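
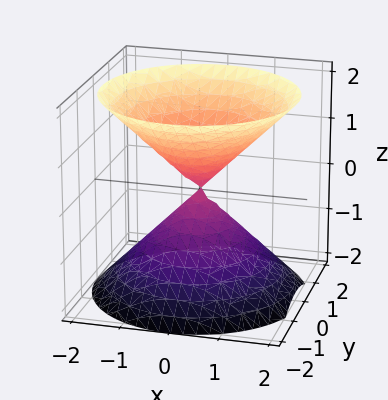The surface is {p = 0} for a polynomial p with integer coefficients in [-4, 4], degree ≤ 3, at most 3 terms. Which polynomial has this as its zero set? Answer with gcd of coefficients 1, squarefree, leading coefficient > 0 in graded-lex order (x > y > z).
x^2 + y^2 - z^2

1. The picture has 2 separate pieces.
2. Degree: two nappes meeting at a single point; a quadric, so deg p = 2.
3. Symmetries: the surface is invariant under rotation about z: p = q(x² + y², z); the z ↦ −z reflection is a symmetry, so z appears only in even powers.
4. Checking where it meets the axes: it meets the z-axis at z = 0 (among the integer gridlines); one x-axis crossing is at x = 0.
5. Putting this together gives p.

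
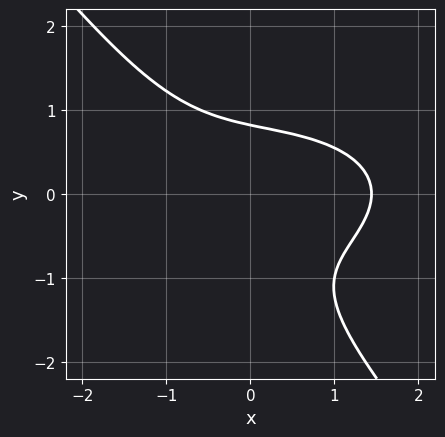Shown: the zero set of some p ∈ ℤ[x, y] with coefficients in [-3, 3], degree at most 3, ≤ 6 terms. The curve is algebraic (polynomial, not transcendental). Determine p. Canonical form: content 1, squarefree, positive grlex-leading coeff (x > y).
x^3 + 3*x*y^2 + 3*y^3 + 2*y^2 - 3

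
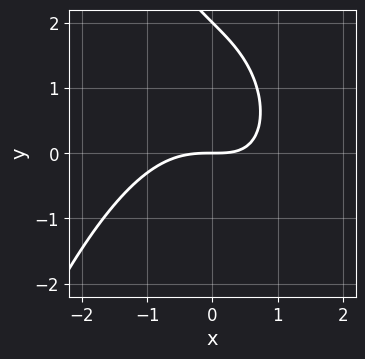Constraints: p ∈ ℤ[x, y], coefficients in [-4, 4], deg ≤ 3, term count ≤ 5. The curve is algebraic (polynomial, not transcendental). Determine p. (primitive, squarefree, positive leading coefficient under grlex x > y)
x^3 + x*y + y^2 - 2*y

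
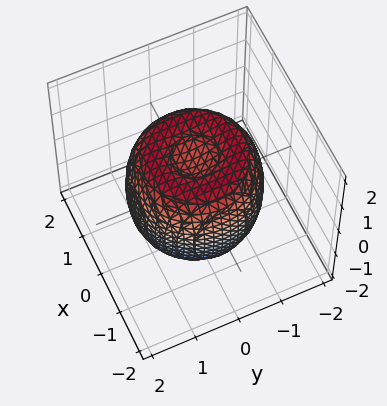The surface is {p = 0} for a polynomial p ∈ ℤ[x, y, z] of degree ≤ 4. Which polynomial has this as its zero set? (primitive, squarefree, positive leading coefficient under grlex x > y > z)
2*x^4 + 4*x^2*y^2 + 2*y^4 - 3*x^2 - 3*y^2 + 2*z^2 - 2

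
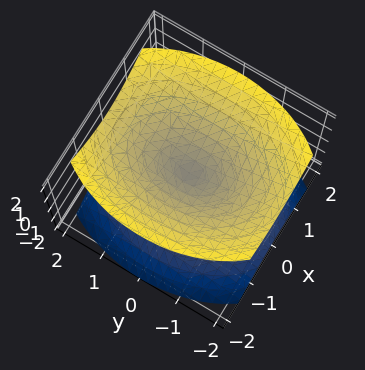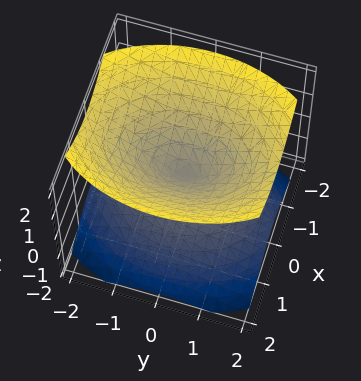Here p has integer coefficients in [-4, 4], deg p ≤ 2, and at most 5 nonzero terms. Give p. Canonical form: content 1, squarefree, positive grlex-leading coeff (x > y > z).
2*x^2 + y^2 - 2*z^2

(a) I count 2 distinct pieces. They look like related sheets of one shape, so recover p as a whole.
(b) deg p = 2. Two nappes meeting at a single point; a quadric.
(c) Symmetries: it's symmetric under z → −z, forcing even powers of z; it's symmetric under y → −y, forcing even powers of y; mirror symmetry x ↦ −x ⇒ only even powers of x.
(d) From the visible intercepts: one y-axis crossing is at y = 0; it crosses the z-axis at the gridline z = 0.
(e) Together with the visible shape, these determine p as stated.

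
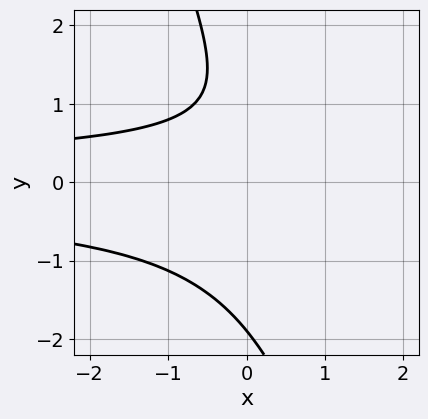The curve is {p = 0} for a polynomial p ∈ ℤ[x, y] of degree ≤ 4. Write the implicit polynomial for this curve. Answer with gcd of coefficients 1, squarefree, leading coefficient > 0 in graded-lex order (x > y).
3*x*y^2 + y^3 - 2*y + 3

1. deg p = 3. The shape is more complex than any degree-2 curve.
2. From the axis intercepts and sections: it misses every integer gridline on the x-axis.
3. These observations pin down the coefficients.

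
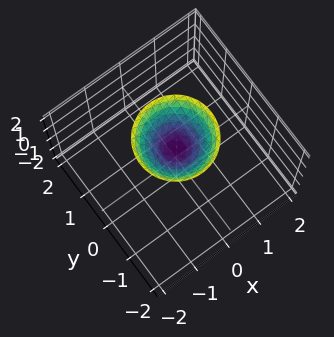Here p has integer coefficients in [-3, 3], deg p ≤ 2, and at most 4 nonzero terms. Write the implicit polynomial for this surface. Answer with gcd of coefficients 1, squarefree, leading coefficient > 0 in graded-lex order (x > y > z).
x^2 + y^2 - z + 1

First, the degree is 2 — no degree-1 surface has this shape.
Next, symmetries: every cross-section ⟂ z is a circle, so x, y appear only via x² + y².
Next, against the integer gridlines: no x-intercept at any integer in the box; a circular section at z = 2 has radius exactly 1; no y-intercept at any integer in the box.
Finally, putting this together gives p.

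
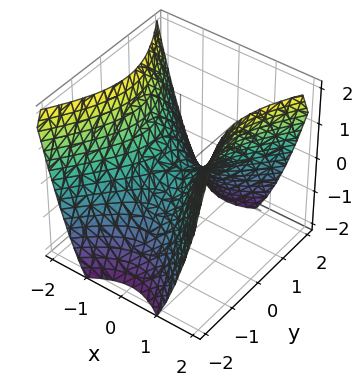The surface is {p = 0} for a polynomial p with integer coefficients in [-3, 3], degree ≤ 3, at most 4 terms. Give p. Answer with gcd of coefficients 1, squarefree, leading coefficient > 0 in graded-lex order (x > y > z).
1. deg p = 2.
2. Symmetries: it's symmetric under x → −x, forcing even powers of x; mirror symmetry y ↦ −y ⇒ only even powers of y.
3. From the visible intercepts: it crosses the z-axis at the gridline z = 0; it crosses the y-axis at the gridline y = 0; it crosses the x-axis at the gridline x = 0.
4. Together with the visible shape, these determine p as stated.

3*x^2 - 2*y^2 - 3*z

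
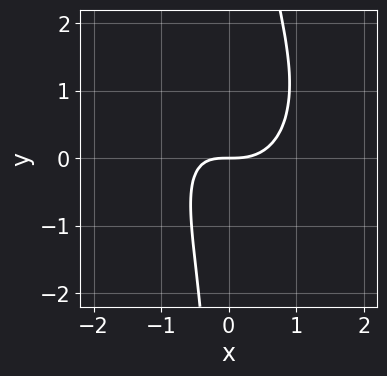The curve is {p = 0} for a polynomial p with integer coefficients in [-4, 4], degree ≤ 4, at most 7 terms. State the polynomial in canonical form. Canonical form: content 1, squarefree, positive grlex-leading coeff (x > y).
(a) The degree is 3 — a generic line meets the curve in up to 3 points.
(b) Reading off the gridlines: one y-axis crossing is at y = 0; it crosses the x-axis at the gridline x = 0.
(c) Assembling these constraints gives the stated polynomial.

3*x^3 + x^2*y + 2*x*y^2 - 2*x*y - 3*y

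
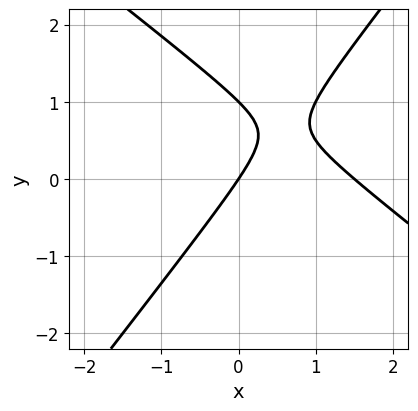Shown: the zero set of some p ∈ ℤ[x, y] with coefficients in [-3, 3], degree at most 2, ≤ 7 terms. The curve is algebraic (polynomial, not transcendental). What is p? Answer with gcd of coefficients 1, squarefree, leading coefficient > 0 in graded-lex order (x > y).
2*x^2 + x*y - 2*y^2 - 3*x + 2*y

Degree: no degree-1 curve has this shape, so deg p = 2.
Observable constraints: one x-axis crossing is at x = 0; among the integer gridlines, it crosses the y-axis at y ∈ {0, 1}.
Fitting integer coefficients to these (and the overall shape) gives p.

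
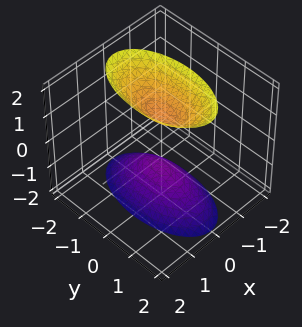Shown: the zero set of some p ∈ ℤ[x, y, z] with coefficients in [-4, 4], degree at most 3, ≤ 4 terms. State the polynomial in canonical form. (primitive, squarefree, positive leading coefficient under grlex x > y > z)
3*x^2 + y^2 - z^2 + 1

First, I count 2 distinct pieces. They look like related sheets of one shape, so recover p as a whole.
Next, degree: two sheets facing apart; a quadric, so deg p = 2.
Then, symmetries: mirror symmetry z ↦ −z ⇒ only even powers of z; it's symmetric under y → −y, forcing even powers of y; it's symmetric under x → −x, forcing even powers of x.
Then, reading off the gridlines: among the integer gridlines, it crosses the z-axis at z ∈ {-1, 1}; no y-intercept at any integer in the box.
Finally, fitting integer coefficients to these (and the overall shape) gives p.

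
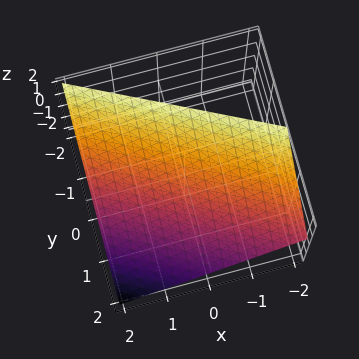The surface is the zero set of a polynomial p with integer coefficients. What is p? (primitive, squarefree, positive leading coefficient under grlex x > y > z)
x + 2*y + 2*z - 2

(a) The degree is 1 — every cross-section is a straight line — this is a plane.
(b) Observable constraints: it meets the y-axis at y = 1 (among the integer gridlines); it meets the x-axis at x = 2 (among the integer gridlines); it meets the z-axis at z = 1 (among the integer gridlines).
(c) Putting this together gives p.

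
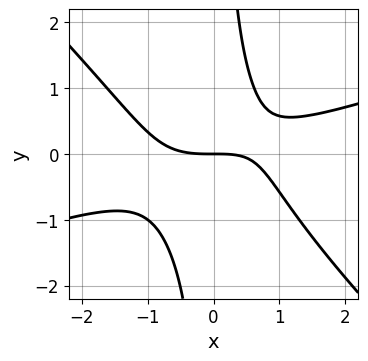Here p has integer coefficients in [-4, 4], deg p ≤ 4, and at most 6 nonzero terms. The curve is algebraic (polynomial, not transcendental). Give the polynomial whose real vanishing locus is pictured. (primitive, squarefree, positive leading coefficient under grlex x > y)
First, deg p = 3. The shape is more complex than any degree-2 curve.
Then, reading off the gridlines: it meets the y-axis at y = 0 (among the integer gridlines); it meets the x-axis at x = 0 (among the integer gridlines).
Finally, these observations pin down the coefficients.

x^3 - 2*x^2*y - 3*x*y^2 - x*y + 3*y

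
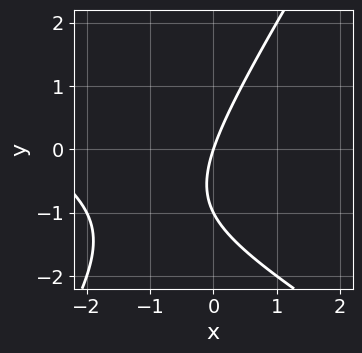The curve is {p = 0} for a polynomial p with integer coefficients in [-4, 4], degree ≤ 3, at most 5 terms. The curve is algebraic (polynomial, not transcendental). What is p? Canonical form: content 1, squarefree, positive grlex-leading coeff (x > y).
x^2 + x*y - y^2 + 3*x - y

Degree: the shape is more complex than any degree-1 curve, so deg p = 2.
Observable constraints: among the integer gridlines, it crosses the y-axis at y ∈ {-1, 0}; it crosses the x-axis at the gridline x = 0.
Matching integer coefficients to the picture gives p.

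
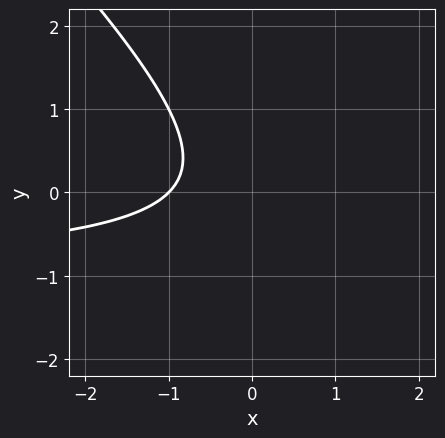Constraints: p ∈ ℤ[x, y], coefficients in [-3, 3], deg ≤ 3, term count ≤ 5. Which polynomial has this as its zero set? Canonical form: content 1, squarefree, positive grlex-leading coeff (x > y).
x*y + y^2 + x + 1

First, degree: a generic line meets the curve in up to 2 points, so deg p = 2.
Next, checking where it meets the axes: it meets the x-axis at x = -1 (among the integer gridlines); the curve avoids every integer y-axis point in the box.
Finally, putting this together gives p.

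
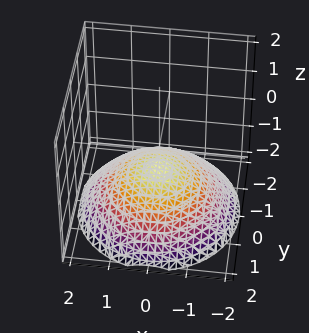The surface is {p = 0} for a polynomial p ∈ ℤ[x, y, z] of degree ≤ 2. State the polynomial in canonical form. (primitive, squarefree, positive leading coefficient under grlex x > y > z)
x^2 + y^2 + 3*z + 2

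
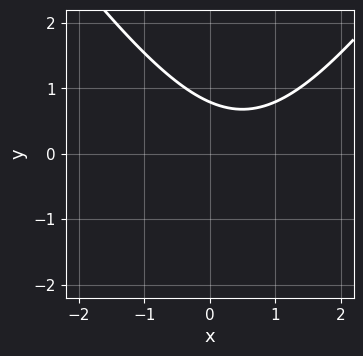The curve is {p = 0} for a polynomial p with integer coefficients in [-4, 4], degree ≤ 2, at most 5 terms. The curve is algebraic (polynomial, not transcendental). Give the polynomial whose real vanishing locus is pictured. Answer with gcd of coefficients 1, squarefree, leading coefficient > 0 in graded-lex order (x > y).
2*x^2 - y^2 - 2*x - 3*y + 3

First, degree: the shape is more complex than any degree-1 curve, so deg p = 2.
Then, from the visible intercepts: no x-intercept at any integer in the box.
Finally, fitting integer coefficients to these (and the overall shape) gives p.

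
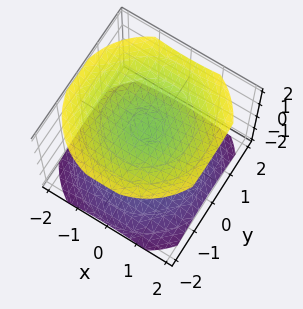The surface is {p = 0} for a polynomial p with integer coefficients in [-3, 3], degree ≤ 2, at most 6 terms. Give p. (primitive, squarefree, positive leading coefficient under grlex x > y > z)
x^2 + y^2 - 2*z^2 + 3

1. I count 2 distinct pieces. Treating them together as one polynomial.
2. Degree: no degree-1 surface has this shape, so deg p = 2.
3. By symmetry, every cross-section ⟂ z is a circle, so x, y appear only via x² + y².
4. Observable constraints: the surface avoids every integer y-axis point in the box; no x-intercept at any integer in the box.
5. These observations pin down the coefficients.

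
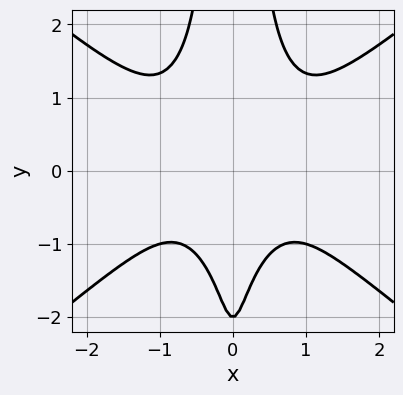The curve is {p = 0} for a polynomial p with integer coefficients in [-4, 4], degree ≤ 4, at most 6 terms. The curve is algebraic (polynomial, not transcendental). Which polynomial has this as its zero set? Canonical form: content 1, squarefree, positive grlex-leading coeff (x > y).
2*x^4 - 3*x^2*y^2 + y + 2

1. Degree: the shape is more complex than any degree-3 curve, so deg p = 4.
2. Symmetries: the x ↦ −x reflection is a symmetry, so x appears only in even powers.
3. From the visible intercepts: one y-axis crossing is at y = -2; no x-intercept at any integer in the box.
4. Putting this together gives p.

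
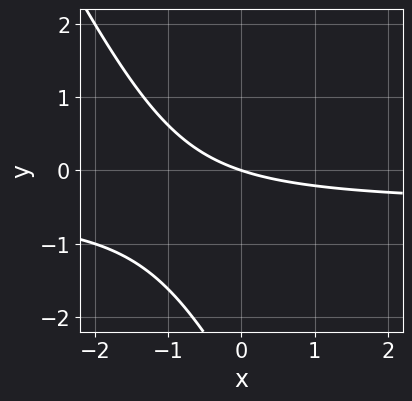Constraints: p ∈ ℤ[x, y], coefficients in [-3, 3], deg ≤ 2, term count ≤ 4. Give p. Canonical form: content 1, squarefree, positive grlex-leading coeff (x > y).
1. The degree is 2 — a generic line meets the curve in up to 2 points.
2. Observable constraints: it crosses the y-axis at the gridline y = 0; it meets the x-axis at x = 0 (among the integer gridlines).
3. Fitting integer coefficients to these (and the overall shape) gives p.

2*x*y + y^2 + x + 3*y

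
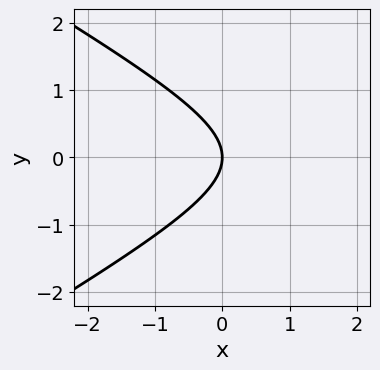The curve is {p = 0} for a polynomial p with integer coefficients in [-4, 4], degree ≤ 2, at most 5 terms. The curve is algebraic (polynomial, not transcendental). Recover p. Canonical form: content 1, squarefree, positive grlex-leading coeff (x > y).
1. deg p = 2. The shape is more complex than any degree-1 curve.
2. Symmetries: mirror symmetry y ↦ −y ⇒ only even powers of y.
3. Observable constraints: one y-axis crossing is at y = 0; it meets the x-axis at x = 0 (among the integer gridlines).
4. These observations pin down the coefficients.

x^2 - 3*y^2 - 3*x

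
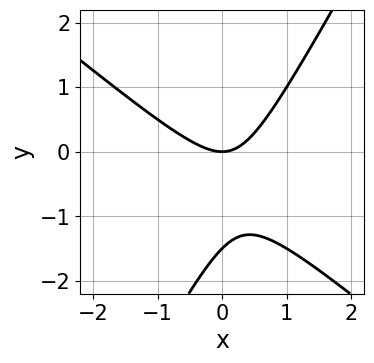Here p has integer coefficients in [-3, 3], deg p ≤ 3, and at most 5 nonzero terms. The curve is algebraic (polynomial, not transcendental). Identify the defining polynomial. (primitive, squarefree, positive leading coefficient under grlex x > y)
1. Degree: the shape is more complex than any degree-1 curve, so deg p = 2.
2. Against the integer gridlines: it meets the x-axis at x = 0 (among the integer gridlines); it crosses the y-axis at the gridline y = 0.
3. Together with the visible shape, these determine p as stated.

3*x^2 + 2*x*y - 2*y^2 - 3*y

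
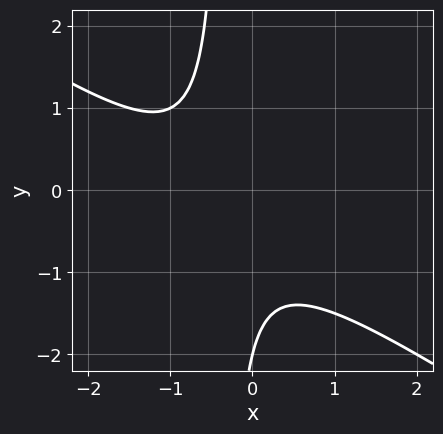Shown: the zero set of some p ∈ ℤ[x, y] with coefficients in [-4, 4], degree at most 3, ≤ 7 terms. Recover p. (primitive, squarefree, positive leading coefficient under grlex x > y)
2*x^2 + 3*x*y + 2*x + y + 2

1. The degree is 2 — no degree-1 curve has this shape.
2. From the visible intercepts: the curve avoids every integer x-axis point in the box; one y-axis crossing is at y = -2.
3. Matching integer coefficients to the picture gives p.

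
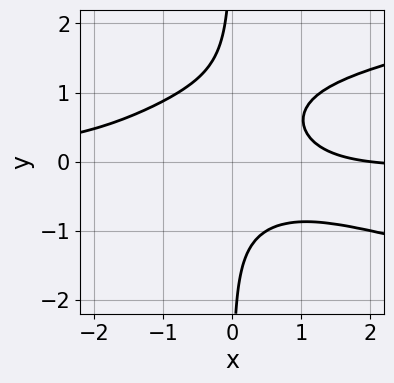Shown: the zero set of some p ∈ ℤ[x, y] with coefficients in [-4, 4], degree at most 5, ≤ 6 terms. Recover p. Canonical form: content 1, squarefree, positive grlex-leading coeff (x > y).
3*x*y^3 - 2*x^2*y - x*y^2 - x + 2

1. deg p = 4.
2. Checking where it meets the axes: one x-axis crossing is at x = 2; it misses every integer gridline on the y-axis.
3. Assembling these constraints gives the stated polynomial.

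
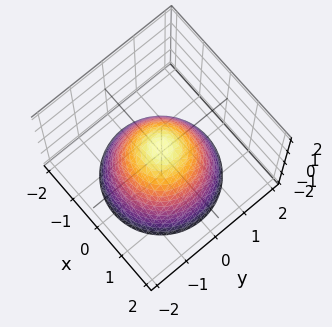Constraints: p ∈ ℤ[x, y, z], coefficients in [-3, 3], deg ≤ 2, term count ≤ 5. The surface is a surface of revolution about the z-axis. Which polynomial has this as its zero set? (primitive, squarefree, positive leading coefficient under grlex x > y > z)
2*x^2 + 2*y^2 + 2*z - 1

1. deg p = 2.
2. By symmetry, the surface is invariant under rotation about z: p = q(x² + y², z).
3. From the axis intercepts and sections: a circular section at z = -1 has radius between 1 and 2.
4. Putting this together gives p.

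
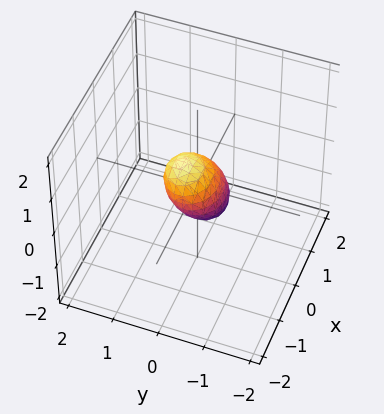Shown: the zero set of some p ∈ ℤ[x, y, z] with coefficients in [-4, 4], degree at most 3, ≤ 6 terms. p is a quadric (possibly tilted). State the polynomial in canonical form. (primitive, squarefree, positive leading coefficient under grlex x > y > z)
2*x^2 + x*z + 3*y^2 - 2*y*z + 2*z^2 - 1

deg p = 2. No degree-1 surface has this shape.
Solving for integer coefficients yields p as stated.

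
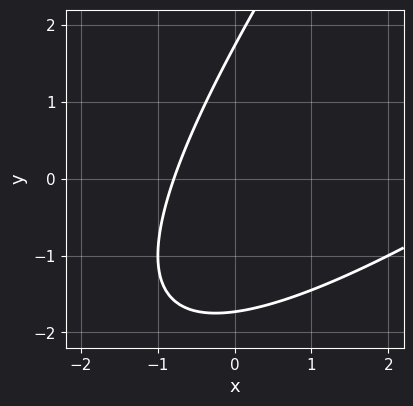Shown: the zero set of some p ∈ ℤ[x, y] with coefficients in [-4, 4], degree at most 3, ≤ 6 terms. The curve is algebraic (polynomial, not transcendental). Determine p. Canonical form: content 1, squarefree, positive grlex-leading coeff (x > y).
The degree is 2 — no degree-1 curve has this shape.
The integer polynomial consistent with all of this is the stated p.

x^2 - 2*x*y + y^2 - 3*x - 3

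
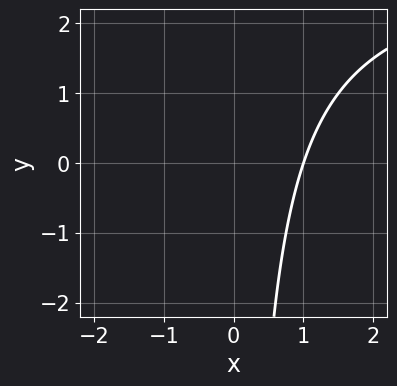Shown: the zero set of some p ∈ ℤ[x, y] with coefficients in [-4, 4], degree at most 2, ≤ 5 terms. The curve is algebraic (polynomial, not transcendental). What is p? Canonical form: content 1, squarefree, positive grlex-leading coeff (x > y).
x*y - 3*x + 3

First, the degree is 2 — a generic line meets the curve in up to 2 points.
Then, checking where it meets the axes: one x-axis crossing is at x = 1; no y-intercept at any integer in the box.
Finally, the integer polynomial consistent with all of this is the stated p.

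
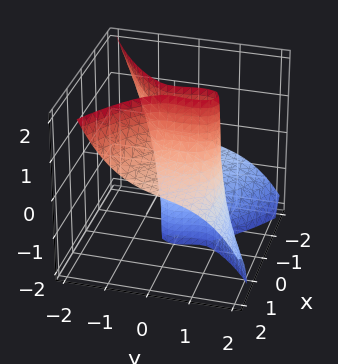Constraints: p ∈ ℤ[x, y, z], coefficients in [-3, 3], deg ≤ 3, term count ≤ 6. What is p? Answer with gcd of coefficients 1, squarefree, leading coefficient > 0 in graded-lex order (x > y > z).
x^2*y + 3*x^2*z + 2*y^3 - 2*y^2 - 3*x

(a) Degree: a generic line meets the surface in up to 3 points, so deg p = 3.
(b) Against the integer gridlines: every point of the z-axis in the box is on the surface; among the integer gridlines, it crosses the y-axis at y ∈ {0, 1}.
(c) Assembling these constraints gives the stated polynomial.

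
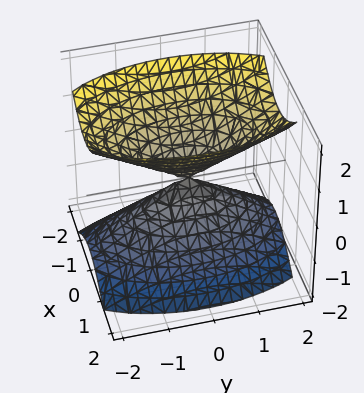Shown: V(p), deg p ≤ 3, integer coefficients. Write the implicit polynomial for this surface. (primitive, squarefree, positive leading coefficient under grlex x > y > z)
3*x^2 + y^2 - 2*z^2

I count 2 distinct pieces. They look like related sheets of one shape, so recover p as a whole.
The degree is 2 — a double cone through the origin; a quadric.
Symmetries: mirror symmetry x ↦ −x ⇒ only even powers of x; it's symmetric under y → −y, forcing even powers of y; mirror symmetry z ↦ −z ⇒ only even powers of z.
Reading off the gridlines: it meets the z-axis at z = 0 (among the integer gridlines); it meets the y-axis at y = 0 (among the integer gridlines); one x-axis crossing is at x = 0.
The integer polynomial consistent with all of this is the stated p.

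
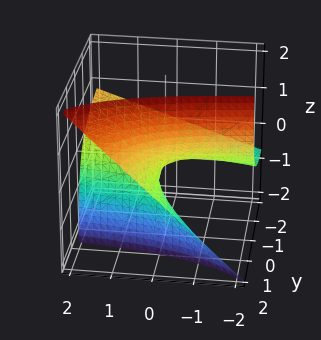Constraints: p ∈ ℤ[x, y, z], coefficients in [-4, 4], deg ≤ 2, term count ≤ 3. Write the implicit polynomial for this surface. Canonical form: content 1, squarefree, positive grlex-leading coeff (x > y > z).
x*y - 2*y*z + 2*z

First, the degree is 2 — the shape is more complex than any degree-1 surface.
Next, from the visible intercepts: it crosses the z-axis at the gridline z = 0; every point of the x-axis in the box is on the surface; every point of the y-axis in the box is on the surface.
Finally, fitting integer coefficients to these (and the overall shape) gives p.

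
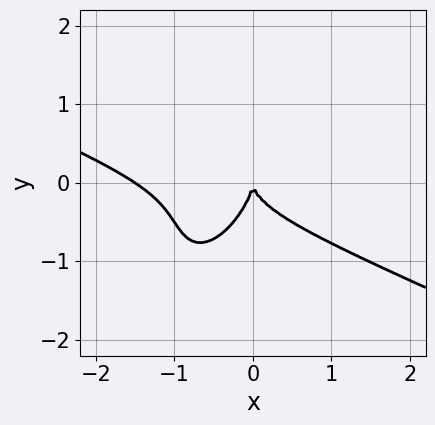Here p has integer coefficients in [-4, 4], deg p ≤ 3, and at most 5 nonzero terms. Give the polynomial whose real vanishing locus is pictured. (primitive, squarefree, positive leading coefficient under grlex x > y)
2*x^3 + 3*x^2*y - 3*x*y^2 + 2*y^3 + 3*x^2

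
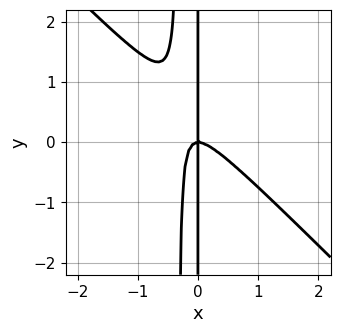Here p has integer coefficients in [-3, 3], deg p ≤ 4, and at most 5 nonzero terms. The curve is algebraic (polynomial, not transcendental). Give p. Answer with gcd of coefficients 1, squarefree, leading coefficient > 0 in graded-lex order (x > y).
deg p = 3. The shape is more complex than any degree-2 curve.
Against the integer gridlines: it meets the x-axis at x = 0 (among the integer gridlines); every point of the y-axis in the box is on the curve.
Matching integer coefficients to the picture gives p.

3*x^3 + 3*x^2*y + x*y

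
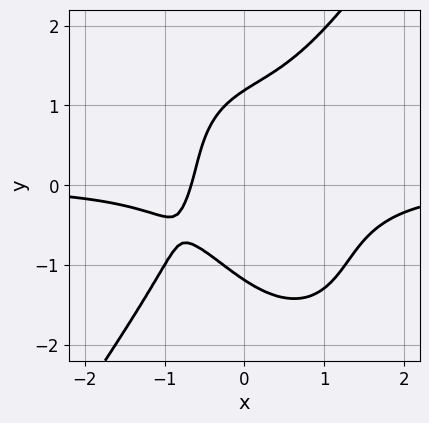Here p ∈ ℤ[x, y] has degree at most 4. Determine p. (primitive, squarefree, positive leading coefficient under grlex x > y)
1. deg p = 4.
2. The integer polynomial consistent with all of this is the stated p.

3*x^3*y - y^4 + x*y^2 + 3*x + 2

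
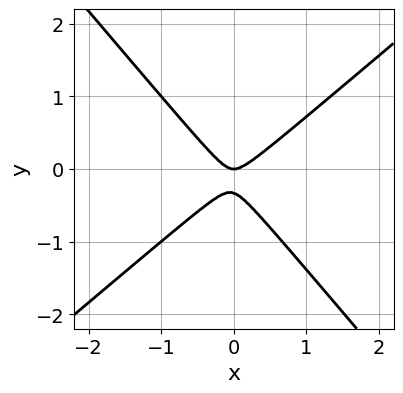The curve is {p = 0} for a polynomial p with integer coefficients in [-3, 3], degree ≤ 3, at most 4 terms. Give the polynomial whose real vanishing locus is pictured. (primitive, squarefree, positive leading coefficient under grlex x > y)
3*x^2 - x*y - 3*y^2 - y

1. Degree: no degree-1 curve has this shape, so deg p = 2.
2. Checking where it meets the axes: it crosses the y-axis at the gridline y = 0; it meets the x-axis at x = 0 (among the integer gridlines).
3. Fitting integer coefficients to these (and the overall shape) gives p.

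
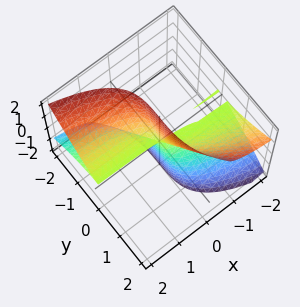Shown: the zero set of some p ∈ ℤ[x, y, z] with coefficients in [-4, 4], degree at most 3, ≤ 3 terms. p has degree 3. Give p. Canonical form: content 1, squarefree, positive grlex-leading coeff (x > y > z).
(a) The picture has 2 separate pieces.
(b) Degree: no degree-2 surface has this shape, so deg p = 3.
(c) Reading off the gridlines: one y-axis crossing is at y = 0; every point of the x-axis in the box is on the surface.
(d) Assembling these constraints gives the stated polynomial.

x*y*z + 2*x*z^2 + y^3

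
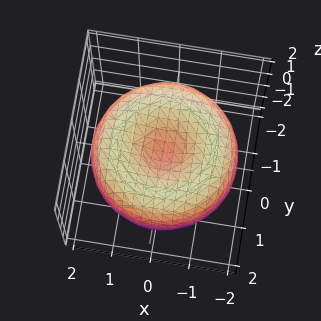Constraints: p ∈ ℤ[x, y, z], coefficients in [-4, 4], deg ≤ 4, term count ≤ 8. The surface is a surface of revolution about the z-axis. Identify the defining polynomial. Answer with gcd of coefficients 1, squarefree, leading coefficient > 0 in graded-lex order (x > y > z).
x^4 + 2*x^2*y^2 + y^4 - 3*x^2 - 3*y^2 + 3*z^2 - 1

The degree is 4 — the shape is more complex than any degree-3 surface.
By symmetry, the z-axis is an axis of rotation, so x and y enter only as x² + y².
From the visible intercepts: a circular section at z = 1 has radius exactly 1.
These observations pin down the coefficients.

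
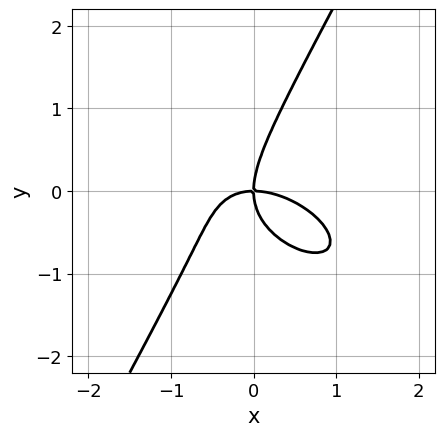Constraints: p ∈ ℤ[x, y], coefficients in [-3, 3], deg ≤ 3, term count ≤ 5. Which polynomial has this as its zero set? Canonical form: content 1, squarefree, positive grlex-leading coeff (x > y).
Degree: a generic line meets the curve in up to 3 points, so deg p = 3.
Reading off the gridlines: it meets the x-axis at x = 0 (among the integer gridlines); it meets the y-axis at y = 0 (among the integer gridlines).
Fitting integer coefficients to these (and the overall shape) gives p.

2*x^3 + 2*x^2*y + 2*x*y^2 - 2*y^3 + 3*x*y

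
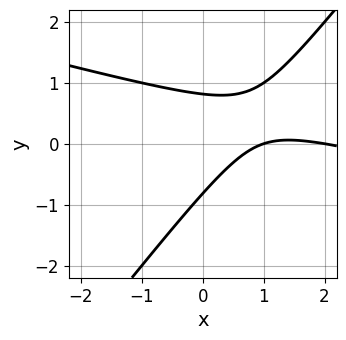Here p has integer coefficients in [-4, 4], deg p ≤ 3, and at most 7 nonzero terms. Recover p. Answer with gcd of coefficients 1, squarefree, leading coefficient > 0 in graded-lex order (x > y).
x^2 + 3*x*y - 3*y^2 - 3*x + 2

(a) deg p = 2. No degree-1 curve has this shape.
(b) Reading off the gridlines: the x-axis gridline crossings are at x ∈ {1, 2}.
(c) Assembling these constraints gives the stated polynomial.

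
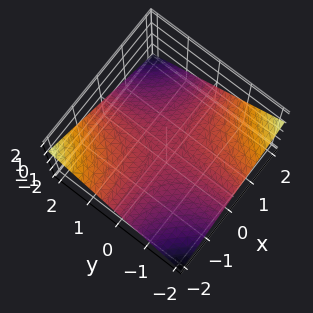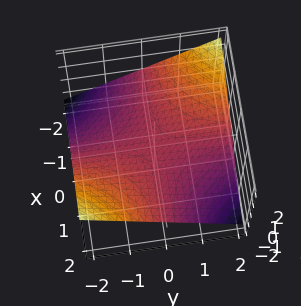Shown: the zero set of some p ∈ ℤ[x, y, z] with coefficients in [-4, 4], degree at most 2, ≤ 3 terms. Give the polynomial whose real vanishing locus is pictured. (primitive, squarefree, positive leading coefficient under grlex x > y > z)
1. The degree is 2 — a saddle surface; a quadric.
2. Observable constraints: it crosses the z-axis at the gridline z = 0; the visible x-axis segment lies entirely on the surface; every point of the y-axis in the box is on the surface.
3. These observations pin down the coefficients.

x*y + 3*z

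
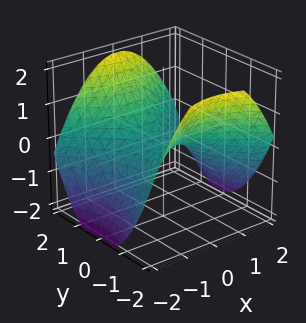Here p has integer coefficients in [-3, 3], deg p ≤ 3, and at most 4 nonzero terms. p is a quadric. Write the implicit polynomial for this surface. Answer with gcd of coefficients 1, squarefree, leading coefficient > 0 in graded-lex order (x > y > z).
x^2 - y^2 + 2*z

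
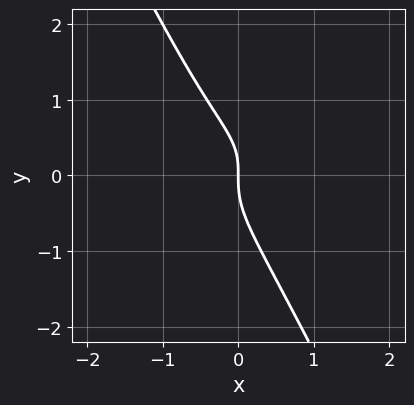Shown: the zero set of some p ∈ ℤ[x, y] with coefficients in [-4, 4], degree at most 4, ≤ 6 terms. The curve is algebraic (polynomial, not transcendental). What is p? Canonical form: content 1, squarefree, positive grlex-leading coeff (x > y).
2*x^2*y - 3*x*y^2 - 2*y^3 + x*y - 2*x

1. The degree is 3 — a generic line meets the curve in up to 3 points.
2. From the axis intercepts and sections: one y-axis crossing is at y = 0; it meets the x-axis at x = 0 (among the integer gridlines).
3. These observations pin down the coefficients.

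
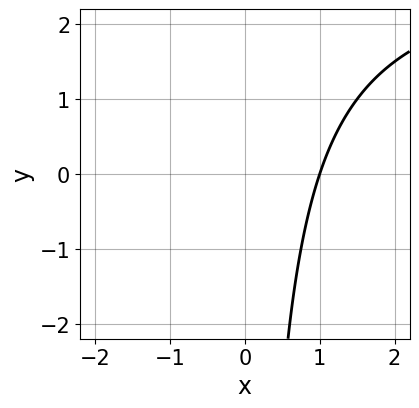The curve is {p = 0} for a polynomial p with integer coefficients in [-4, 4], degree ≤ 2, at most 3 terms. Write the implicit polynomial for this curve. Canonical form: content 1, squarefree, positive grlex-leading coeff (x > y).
x*y - 3*x + 3

deg p = 2.
Observable constraints: the curve avoids every integer y-axis point in the box; it crosses the x-axis at the gridline x = 1.
Fitting integer coefficients to these (and the overall shape) gives p.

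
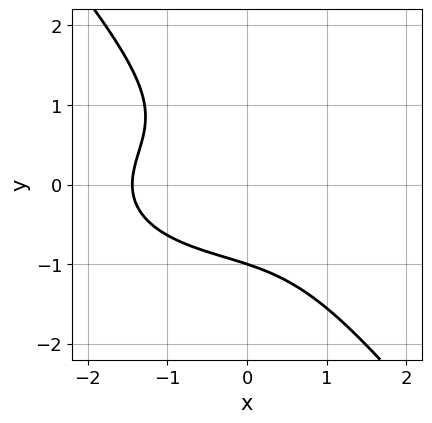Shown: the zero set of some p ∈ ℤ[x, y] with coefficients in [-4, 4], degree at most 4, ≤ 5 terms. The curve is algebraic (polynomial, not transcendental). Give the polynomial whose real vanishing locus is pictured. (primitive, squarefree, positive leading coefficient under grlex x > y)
(a) The degree is 3 — no degree-2 curve has this shape.
(b) From the axis intercepts and sections: it crosses the y-axis at the gridline y = -1.
(c) Matching integer coefficients to the picture gives p.

x^3 + 3*x*y^2 + 3*y^3 + 3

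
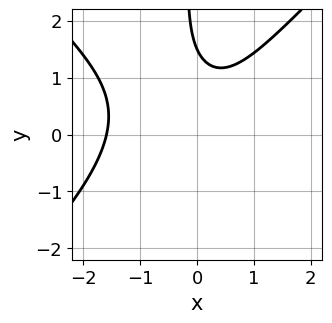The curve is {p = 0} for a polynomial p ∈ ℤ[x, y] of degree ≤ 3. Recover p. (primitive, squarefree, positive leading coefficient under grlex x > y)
2*x^3 - 2*x*y^2 + 2*x^2 - 2*y + 3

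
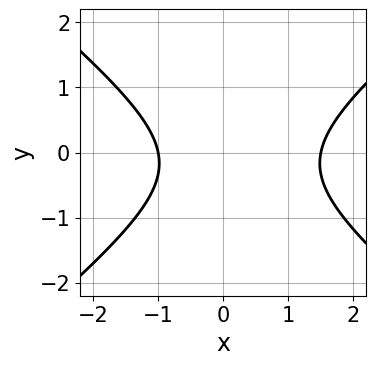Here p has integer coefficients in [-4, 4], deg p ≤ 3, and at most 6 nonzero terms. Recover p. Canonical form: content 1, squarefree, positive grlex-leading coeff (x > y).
First, degree: no degree-1 curve has this shape, so deg p = 2.
Next, against the integer gridlines: one x-axis crossing is at x = -1; the curve avoids every integer y-axis point in the box.
Finally, together with the visible shape, these determine p as stated.

2*x^2 - 3*y^2 - x - y - 3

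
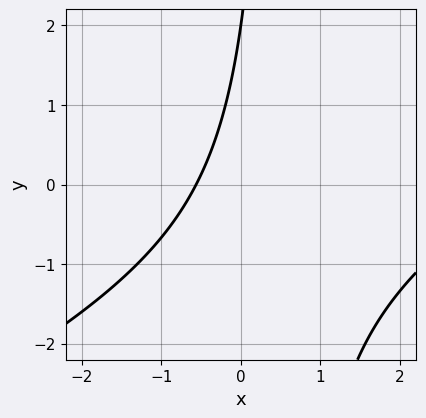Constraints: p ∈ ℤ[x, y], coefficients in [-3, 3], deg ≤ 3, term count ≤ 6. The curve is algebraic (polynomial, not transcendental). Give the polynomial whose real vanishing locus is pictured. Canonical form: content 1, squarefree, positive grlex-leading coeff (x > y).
deg p = 2. The shape is more complex than any degree-1 curve.
From the axis intercepts and sections: one y-axis crossing is at y = 2.
Together with the visible shape, these determine p as stated.

x^2 - 2*x*y - 3*x + y - 2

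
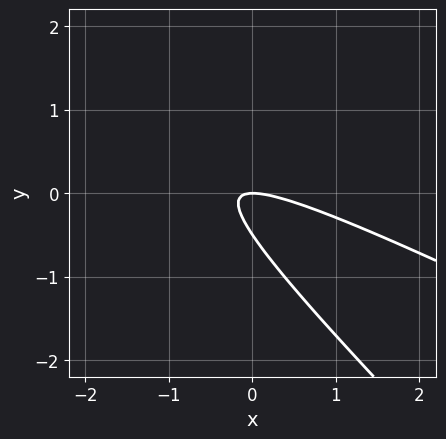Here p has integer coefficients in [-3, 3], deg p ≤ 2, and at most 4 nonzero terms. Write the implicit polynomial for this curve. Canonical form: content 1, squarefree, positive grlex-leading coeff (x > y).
(a) Degree: the shape is more complex than any degree-1 curve, so deg p = 2.
(b) Observable constraints: one x-axis crossing is at x = 0; it crosses the y-axis at the gridline y = 0.
(c) The integer polynomial consistent with all of this is the stated p.

x^2 + 3*x*y + 2*y^2 + y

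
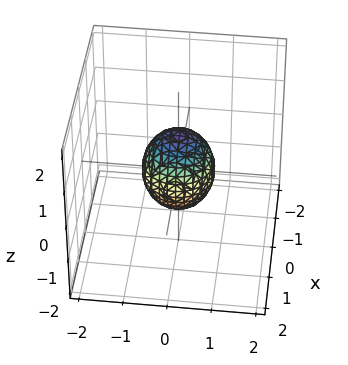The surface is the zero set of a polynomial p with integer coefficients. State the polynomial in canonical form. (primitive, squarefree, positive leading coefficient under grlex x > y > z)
(a) Degree: a generic line meets the surface in up to 2 points, so deg p = 2.
(b) Symmetry: the surface is invariant under rotation about z: p = q(x² + y², z).
(c) Reading off the gridlines: the z-axis gridline crossings are at z ∈ {-1, 1}; a circular section at z = 0 has radius between 0 and 1.
(d) Matching integer coefficients to the picture gives p.

3*x^2 + 3*y^2 + 2*z^2 - 2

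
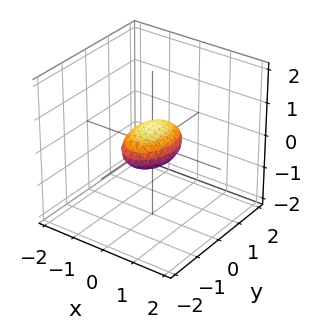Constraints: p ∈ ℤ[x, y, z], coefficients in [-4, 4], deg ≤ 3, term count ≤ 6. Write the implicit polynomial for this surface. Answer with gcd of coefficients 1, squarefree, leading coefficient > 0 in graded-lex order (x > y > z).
2*x^2 + y^2 + 3*z^2 - 1

First, degree: a closed, bounded, convex surface; a quadric, so deg p = 2.
Then, symmetries: it's symmetric under x → −x, forcing even powers of x; mirror symmetry y ↦ −y ⇒ only even powers of y; it's symmetric under z → −z, forcing even powers of z.
Then, against the integer gridlines: among the integer gridlines, it crosses the y-axis at y ∈ {-1, 1}.
Finally, matching integer coefficients to the picture gives p.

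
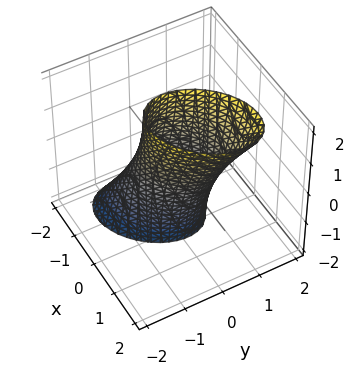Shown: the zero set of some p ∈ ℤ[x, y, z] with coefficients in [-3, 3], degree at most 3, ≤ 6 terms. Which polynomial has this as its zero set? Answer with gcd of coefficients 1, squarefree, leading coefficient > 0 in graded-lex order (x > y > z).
3*x^2 - 2*x*y - 2*x*z + 3*y^2 - 2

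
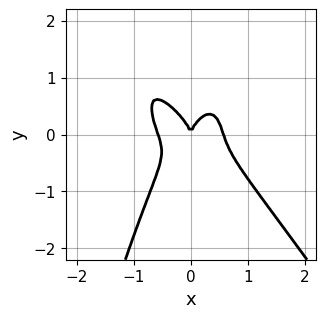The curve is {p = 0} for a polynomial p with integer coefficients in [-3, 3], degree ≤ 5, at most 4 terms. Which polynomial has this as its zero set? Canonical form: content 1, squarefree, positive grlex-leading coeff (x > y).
3*x^4 + 2*x^3*y + y^3 - x^2

1. The degree is 4 — the shape is more complex than any degree-3 curve.
2. Against the integer gridlines: it crosses the y-axis at the gridline y = 0; it meets the x-axis at x = 0 (among the integer gridlines).
3. Solving for integer coefficients yields p as stated.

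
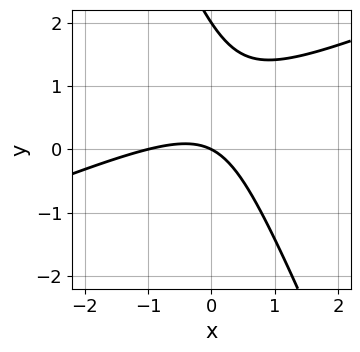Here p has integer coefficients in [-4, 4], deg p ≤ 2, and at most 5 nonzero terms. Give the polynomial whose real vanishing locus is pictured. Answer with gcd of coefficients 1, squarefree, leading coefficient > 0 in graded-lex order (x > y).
x^2 - 2*x*y - y^2 + x + 2*y

1. Degree: a generic line meets the curve in up to 2 points, so deg p = 2.
2. From the axis intercepts and sections: the x-axis gridline crossings are at x ∈ {-1, 0}; among the integer gridlines, it crosses the y-axis at y ∈ {0, 2}.
3. Matching integer coefficients to the picture gives p.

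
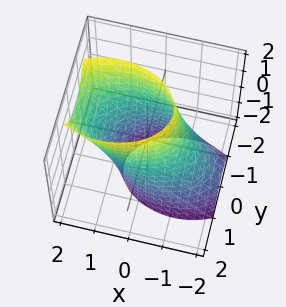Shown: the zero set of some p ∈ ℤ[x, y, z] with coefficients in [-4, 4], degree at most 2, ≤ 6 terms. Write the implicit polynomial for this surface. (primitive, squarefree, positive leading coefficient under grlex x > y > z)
x^2 - x*z + 2*y^2 - 2

1. deg p = 2. No degree-1 surface has this shape.
2. From the visible intercepts: it misses every integer gridline on the z-axis; among the integer gridlines, it crosses the y-axis at y ∈ {-1, 1}.
3. Matching integer coefficients to the picture gives p.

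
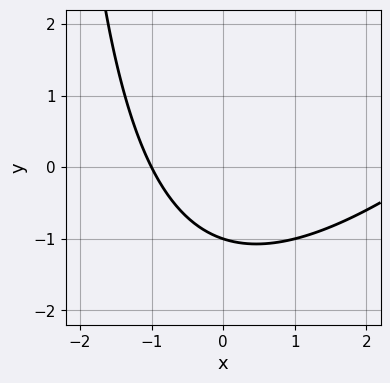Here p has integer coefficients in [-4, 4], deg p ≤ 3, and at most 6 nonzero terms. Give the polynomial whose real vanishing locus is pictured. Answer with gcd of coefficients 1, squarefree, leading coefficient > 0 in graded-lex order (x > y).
deg p = 2. The shape is more complex than any degree-1 curve.
Observable constraints: it meets the x-axis at x = -1 (among the integer gridlines); one y-axis crossing is at y = -1.
Fitting integer coefficients to these (and the overall shape) gives p.

x^2 - x*y - 2*x - 3*y - 3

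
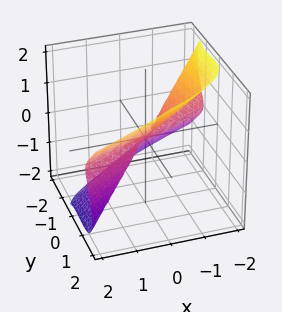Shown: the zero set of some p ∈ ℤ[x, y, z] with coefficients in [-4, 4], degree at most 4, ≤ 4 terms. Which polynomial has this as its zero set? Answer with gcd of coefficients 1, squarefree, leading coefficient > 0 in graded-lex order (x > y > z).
x*y^2 + 2*x*z^2 - 2*y^3 + 2*z^3

1. deg p = 3.
2. Reading off the gridlines: it crosses the y-axis at the gridline y = 0; it meets the z-axis at z = 0 (among the integer gridlines); the visible x-axis segment lies entirely on the surface.
3. Together with the visible shape, these determine p as stated.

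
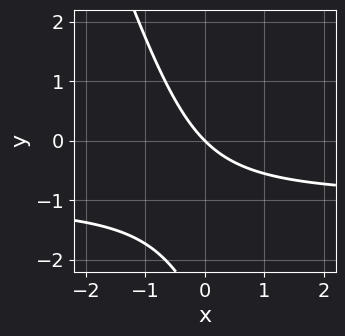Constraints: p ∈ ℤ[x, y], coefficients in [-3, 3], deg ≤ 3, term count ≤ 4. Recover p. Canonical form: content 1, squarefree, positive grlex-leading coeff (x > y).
3*x*y + y^2 + 3*x + 3*y

(a) deg p = 2. The shape is more complex than any degree-1 curve.
(b) From the visible intercepts: it crosses the y-axis at the gridline y = 0; one x-axis crossing is at x = 0.
(c) Solving for integer coefficients yields p as stated.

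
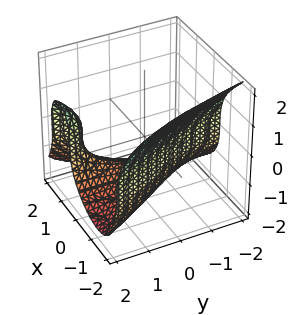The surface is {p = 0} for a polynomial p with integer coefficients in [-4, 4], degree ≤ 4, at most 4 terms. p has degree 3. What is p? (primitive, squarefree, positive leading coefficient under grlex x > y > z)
Degree: a generic line meets the surface in up to 3 points, so deg p = 3.
Against the integer gridlines: no y-intercept at any integer in the box.
Matching integer coefficients to the picture gives p.

x^3 + z^3 - 2*x*y + 2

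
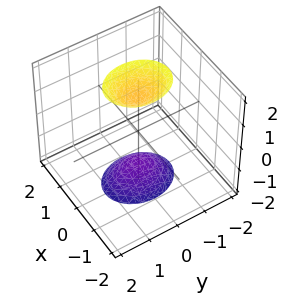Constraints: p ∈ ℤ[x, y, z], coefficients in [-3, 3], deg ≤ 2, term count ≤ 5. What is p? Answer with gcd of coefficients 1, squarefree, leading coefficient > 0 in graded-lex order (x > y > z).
3*x^2 + 2*y^2 - z^2 + 2

I count 2 distinct pieces. They look like related sheets of one shape, so recover p as a whole.
deg p = 2. Two separate bowl-shaped sheets opening away from each other; a quadric.
Symmetries: mirror symmetry y ↦ −y ⇒ only even powers of y; it's symmetric under z → −z, forcing even powers of z; mirror symmetry x ↦ −x ⇒ only even powers of x.
Checking where it meets the axes: it misses every integer gridline on the y-axis; the surface avoids every integer x-axis point in the box.
Together with the visible shape, these determine p as stated.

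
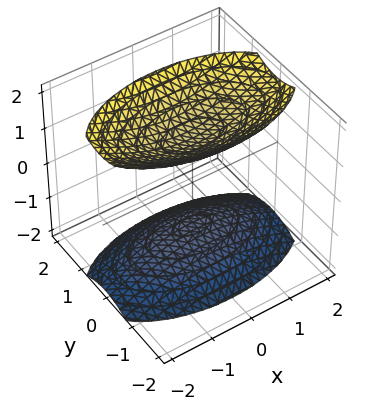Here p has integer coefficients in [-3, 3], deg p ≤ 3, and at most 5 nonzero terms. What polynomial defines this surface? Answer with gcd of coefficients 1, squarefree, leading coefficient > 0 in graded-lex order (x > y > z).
x^2 + 3*y^2 - 2*z^2 + 3

I count 2 distinct pieces. Treating them together as one polynomial.
The degree is 2 — two sheets facing apart; a quadric.
Symmetries: the x ↦ −x reflection is a symmetry, so x appears only in even powers; the y ↦ −y reflection is a symmetry, so y appears only in even powers; it's symmetric under z → −z, forcing even powers of z.
Against the integer gridlines: it misses every integer gridline on the y-axis; no x-intercept at any integer in the box.
Matching integer coefficients to the picture gives p.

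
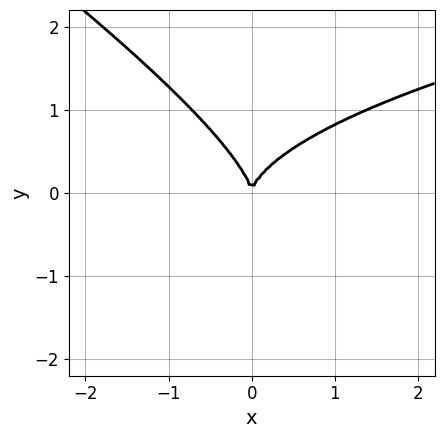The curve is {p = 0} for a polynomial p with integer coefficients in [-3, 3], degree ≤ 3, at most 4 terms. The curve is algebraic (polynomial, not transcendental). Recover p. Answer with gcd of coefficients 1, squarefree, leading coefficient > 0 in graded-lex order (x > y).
2*x*y^2 + 3*y^3 - 3*x^2

1. deg p = 3.
2. Checking where it meets the axes: it meets the x-axis at x = 0 (among the integer gridlines); it meets the y-axis at y = 0 (among the integer gridlines).
3. The integer polynomial consistent with all of this is the stated p.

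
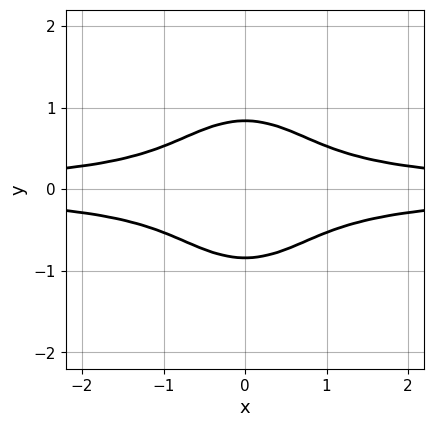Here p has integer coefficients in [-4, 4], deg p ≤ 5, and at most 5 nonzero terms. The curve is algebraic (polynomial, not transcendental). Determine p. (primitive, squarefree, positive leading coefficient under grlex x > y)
3*x^2*y^2 + 2*y^4 - 1

(a) The degree is 4 — a generic line meets the curve in up to 4 points.
(b) Symmetries: mirror symmetry x ↦ −x ⇒ only even powers of x; the y ↦ −y reflection is a symmetry, so y appears only in even powers.
(c) From the axis intercepts and sections: it misses every integer gridline on the x-axis.
(d) Together with the visible shape, these determine p as stated.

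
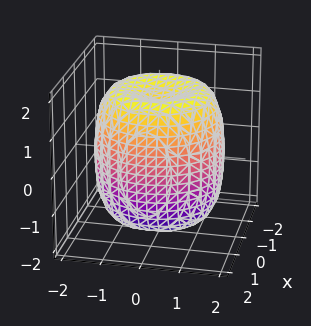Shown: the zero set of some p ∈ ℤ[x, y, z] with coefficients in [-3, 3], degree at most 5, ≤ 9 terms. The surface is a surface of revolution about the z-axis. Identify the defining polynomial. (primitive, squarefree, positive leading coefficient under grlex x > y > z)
x^4 + 2*x^2*y^2 + y^4 - 2*x^2 - 2*y^2 + z^2 - 2

1. The degree is 4 — the shape is more complex than any degree-3 surface.
2. Symmetries: rotational symmetry about the z-axis ⇒ p depends on x, y only through x² + y².
3. Against the integer gridlines: a circular section at z = 0 has radius between 1 and 2.
4. Fitting integer coefficients to these (and the overall shape) gives p.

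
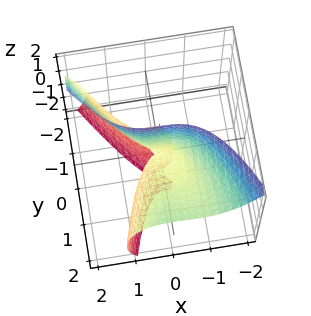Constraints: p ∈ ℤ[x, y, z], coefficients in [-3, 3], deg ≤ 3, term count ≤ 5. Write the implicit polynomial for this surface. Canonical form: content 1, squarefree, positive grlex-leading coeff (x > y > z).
2*x^3 + x^2*y + y*z^2 - y^2 + 2*y*z

1. The degree is 3 — no degree-2 surface has this shape.
2. From the axis intercepts and sections: one x-axis crossing is at x = 0; it crosses the y-axis at the gridline y = 0.
3. Matching integer coefficients to the picture gives p. Check: (0, 0, 2) on the z-axis lies on the surface, and p(0, 0, 2) = 0. ✓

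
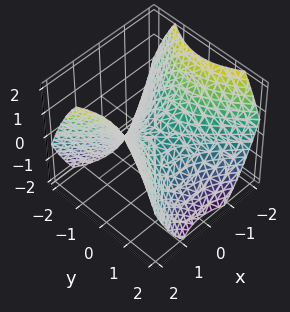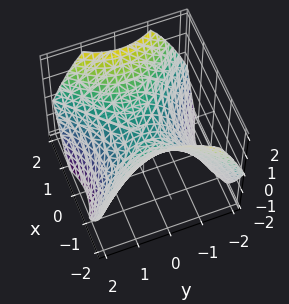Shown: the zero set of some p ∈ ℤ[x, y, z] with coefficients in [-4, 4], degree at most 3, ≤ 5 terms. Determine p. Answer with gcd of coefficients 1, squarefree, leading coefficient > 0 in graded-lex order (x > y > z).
2*x^2 - 2*y^2 - 3*z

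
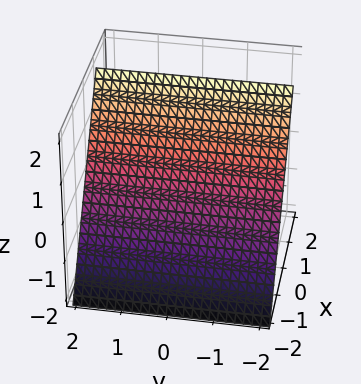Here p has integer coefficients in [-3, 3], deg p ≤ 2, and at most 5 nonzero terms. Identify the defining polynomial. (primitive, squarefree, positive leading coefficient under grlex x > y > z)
(a) The degree is 1 — every cross-section is a straight line — this is a plane.
(b) Reading off the gridlines: it crosses the z-axis at the gridline z = 1; it misses every integer gridline on the y-axis.
(c) Together with the visible shape, these determine p as stated.

3*x - 2*z + 2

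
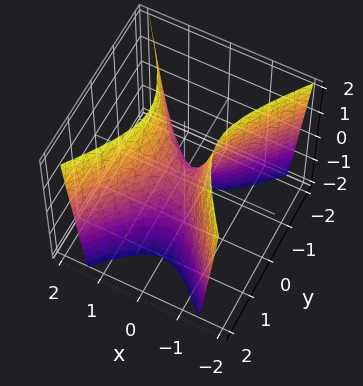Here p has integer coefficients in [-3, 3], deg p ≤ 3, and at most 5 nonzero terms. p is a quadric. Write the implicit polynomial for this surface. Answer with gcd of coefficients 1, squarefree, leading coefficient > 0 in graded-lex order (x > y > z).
deg p = 2. A hyperbolic paraboloid; a quadric.
Symmetries: it's symmetric under y → −y, forcing even powers of y; the x ↦ −x reflection is a symmetry, so x appears only in even powers.
Reading off the gridlines: it crosses the x-axis at the gridline x = 0; it crosses the y-axis at the gridline y = 0; it crosses the z-axis at the gridline z = 0.
Fitting integer coefficients to these (and the overall shape) gives p.

3*x^2 - 2*y^2 - z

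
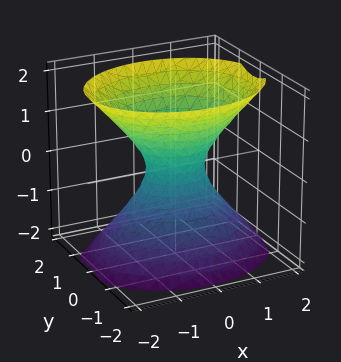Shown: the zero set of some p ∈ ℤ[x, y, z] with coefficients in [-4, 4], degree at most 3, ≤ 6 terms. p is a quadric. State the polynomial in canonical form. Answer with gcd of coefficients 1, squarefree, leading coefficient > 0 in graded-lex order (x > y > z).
Degree: an hourglass — one-sheet hyperboloid; a quadric, so deg p = 2.
Symmetries: it's symmetric under z → −z, forcing even powers of z; mirror symmetry y ↦ −y ⇒ only even powers of y; it's symmetric under x → −x, forcing even powers of x.
Checking where it meets the axes: it misses every integer gridline on the z-axis.
These observations pin down the coefficients.

2*x^2 + 3*y^2 - 2*z^2 - 1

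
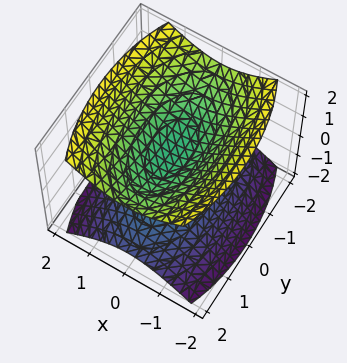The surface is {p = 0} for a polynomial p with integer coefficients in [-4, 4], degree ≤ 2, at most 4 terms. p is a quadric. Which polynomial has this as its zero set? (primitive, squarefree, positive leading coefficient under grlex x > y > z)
First, there are 2 components. Treating them together as one polynomial.
Next, degree: two sheets facing apart; a quadric, so deg p = 2.
Then, symmetries: it's symmetric under x → −x, forcing even powers of x; it's symmetric under z → −z, forcing even powers of z; mirror symmetry y ↦ −y ⇒ only even powers of y.
Then, from the visible intercepts: no x-intercept at any integer in the box; no y-intercept at any integer in the box.
Finally, solving for integer coefficients yields p as stated.

3*x^2 + y^2 - 3*z^2 + 1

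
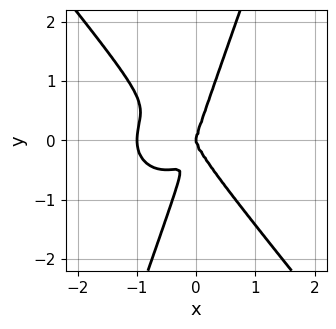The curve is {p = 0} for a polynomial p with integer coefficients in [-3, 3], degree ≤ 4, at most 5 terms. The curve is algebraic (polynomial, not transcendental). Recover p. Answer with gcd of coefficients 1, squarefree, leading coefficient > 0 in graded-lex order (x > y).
3*x^4 + 2*x^2*y^2 + 2*x*y^3 - y^4 + 3*x^3

The degree is 4 — the shape is more complex than any degree-3 curve.
Reading off the gridlines: among the integer gridlines, it crosses the x-axis at x ∈ {-1, 0}; it crosses the y-axis at the gridline y = 0.
The integer polynomial consistent with all of this is the stated p.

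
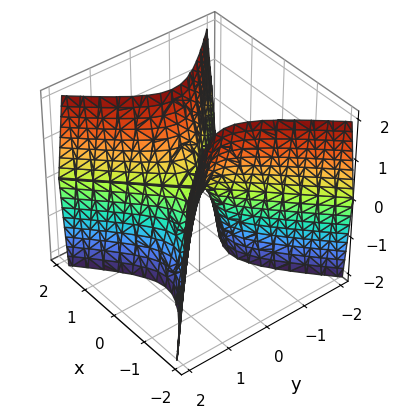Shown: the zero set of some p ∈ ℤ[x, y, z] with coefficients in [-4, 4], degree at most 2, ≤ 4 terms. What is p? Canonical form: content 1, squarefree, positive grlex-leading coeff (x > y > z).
(a) Degree: a hyperbolic paraboloid; a quadric, so deg p = 2.
(b) Symmetries: mirror symmetry y ↦ −y ⇒ only even powers of y; mirror symmetry x ↦ −x ⇒ only even powers of x.
(c) Reading off the gridlines: one y-axis crossing is at y = 0; it crosses the z-axis at the gridline z = 0.
(d) Matching integer coefficients to the picture gives p.

3*x^2 - 3*y^2 - z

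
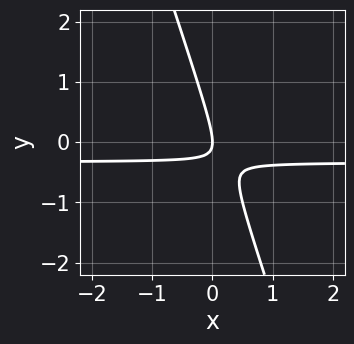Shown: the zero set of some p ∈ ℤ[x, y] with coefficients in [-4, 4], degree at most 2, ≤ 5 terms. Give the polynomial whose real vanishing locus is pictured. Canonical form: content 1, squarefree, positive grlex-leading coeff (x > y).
3*x*y + y^2 + x

The degree is 2 — a generic line meets the curve in up to 2 points.
From the axis intercepts and sections: one y-axis crossing is at y = 0; it crosses the x-axis at the gridline x = 0.
Fitting integer coefficients to these (and the overall shape) gives p.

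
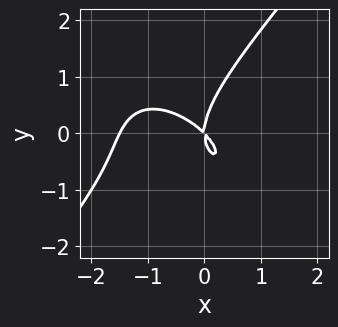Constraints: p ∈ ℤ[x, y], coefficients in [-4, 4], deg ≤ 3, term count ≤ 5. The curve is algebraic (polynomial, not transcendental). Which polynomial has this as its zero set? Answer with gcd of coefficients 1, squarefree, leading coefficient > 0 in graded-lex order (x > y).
2*x^3 + x^2*y - 2*y^3 + 3*x^2 + 3*x*y

1. deg p = 3. The shape is more complex than any degree-2 curve.
2. Observable constraints: one x-axis crossing is at x = 0; one y-axis crossing is at y = 0.
3. Fitting integer coefficients to these (and the overall shape) gives p.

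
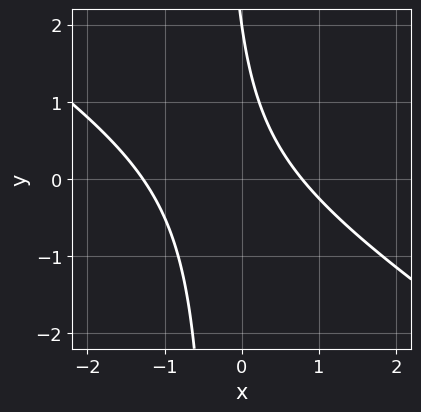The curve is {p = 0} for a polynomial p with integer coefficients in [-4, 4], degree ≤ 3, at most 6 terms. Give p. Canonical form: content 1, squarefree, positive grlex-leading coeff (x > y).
First, deg p = 2. No degree-1 curve has this shape.
Then, from the axis intercepts and sections: one y-axis crossing is at y = 2.
Finally, the integer polynomial consistent with all of this is the stated p.

2*x^2 + 3*x*y + x + y - 2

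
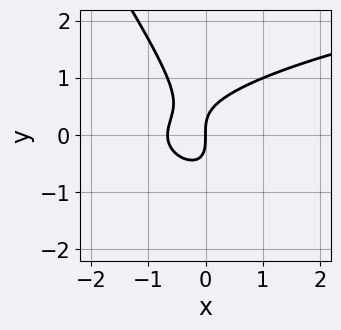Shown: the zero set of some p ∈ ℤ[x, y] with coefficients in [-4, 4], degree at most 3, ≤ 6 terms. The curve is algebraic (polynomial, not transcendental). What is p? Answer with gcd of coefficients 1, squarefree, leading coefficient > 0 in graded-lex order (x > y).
1. deg p = 3. A generic line meets the curve in up to 3 points.
2. Observable constraints: one x-axis crossing is at x = 0; it crosses the y-axis at the gridline y = 0.
3. Putting this together gives p.

3*x*y^2 + 2*y^3 - 3*x^2 - 2*x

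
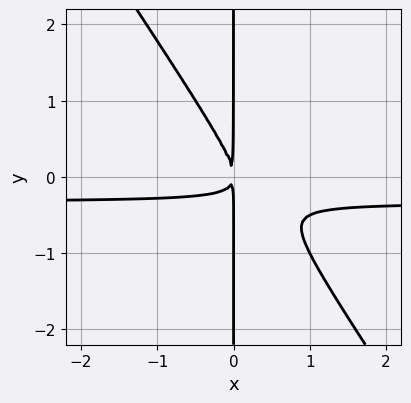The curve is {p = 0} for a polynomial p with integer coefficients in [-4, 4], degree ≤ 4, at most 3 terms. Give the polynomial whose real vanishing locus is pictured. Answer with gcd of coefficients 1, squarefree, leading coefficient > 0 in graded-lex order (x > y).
deg p = 3. A generic line meets the curve in up to 3 points.
From the axis intercepts and sections: every point of the y-axis in the box is on the curve.
Fitting integer coefficients to these (and the overall shape) gives p.

3*x^2*y + 2*x*y^2 + x^2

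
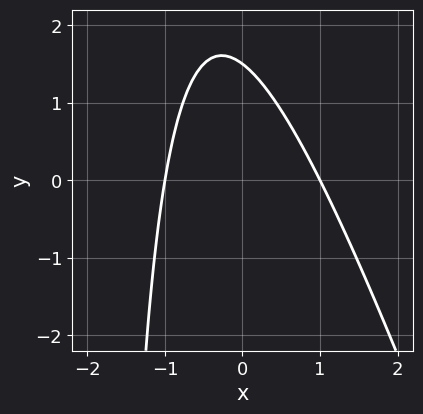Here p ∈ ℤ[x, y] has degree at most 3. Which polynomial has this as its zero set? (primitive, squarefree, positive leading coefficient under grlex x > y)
3*x^2 + x*y + 2*y - 3

First, degree: no degree-1 curve has this shape, so deg p = 2.
Next, from the visible intercepts: among the integer gridlines, it crosses the x-axis at x ∈ {-1, 1}.
Finally, these observations pin down the coefficients.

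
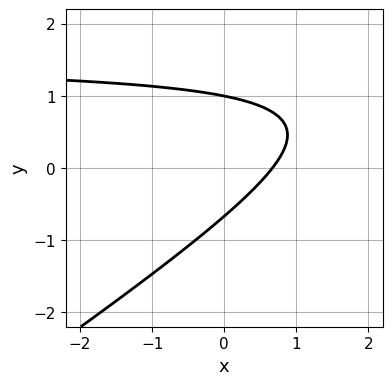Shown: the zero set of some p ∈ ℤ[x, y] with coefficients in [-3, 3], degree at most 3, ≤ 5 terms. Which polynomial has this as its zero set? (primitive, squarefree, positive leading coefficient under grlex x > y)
2*x*y - 3*y^2 - 3*x + y + 2

First, the degree is 2 — the shape is more complex than any degree-1 curve.
Then, from the axis intercepts and sections: it meets the y-axis at y = 1 (among the integer gridlines).
Finally, solving for integer coefficients yields p as stated.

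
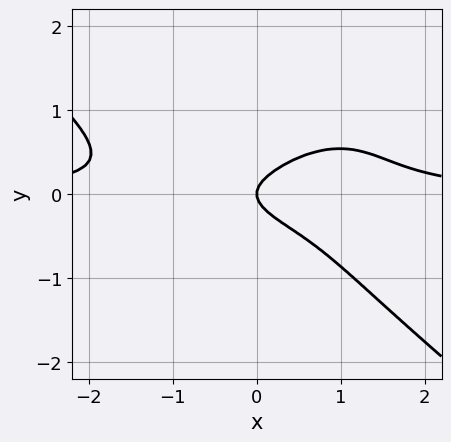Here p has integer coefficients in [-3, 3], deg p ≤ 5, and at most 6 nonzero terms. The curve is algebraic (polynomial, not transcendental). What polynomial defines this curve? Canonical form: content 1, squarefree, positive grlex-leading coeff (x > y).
First, degree: a generic line meets the curve in up to 4 points, so deg p = 4.
Then, from the axis intercepts and sections: it crosses the y-axis at the gridline y = 0; one x-axis crossing is at x = 0.
Finally, assembling these constraints gives the stated polynomial.

x^3*y + 2*y^4 - 2*x*y^2 + 3*y^2 - x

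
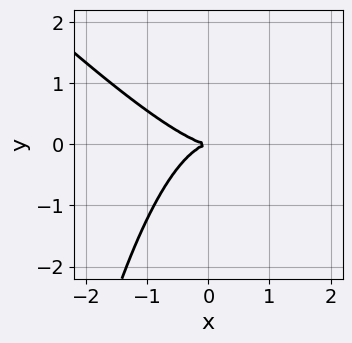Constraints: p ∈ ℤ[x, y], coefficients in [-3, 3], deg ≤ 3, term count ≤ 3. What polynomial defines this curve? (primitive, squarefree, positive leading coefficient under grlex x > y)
1. deg p = 3.
2. Checking where it meets the axes: it meets the x-axis at x = 0 (among the integer gridlines); one y-axis crossing is at y = 0.
3. Assembling these constraints gives the stated polynomial.

2*x^3 + 2*x^2*y + 3*y^2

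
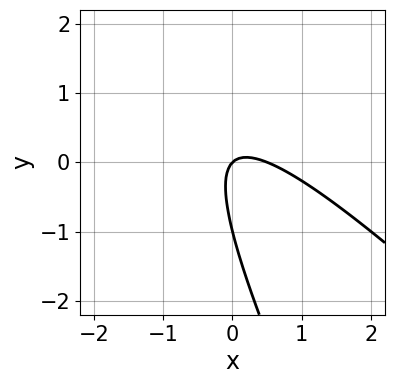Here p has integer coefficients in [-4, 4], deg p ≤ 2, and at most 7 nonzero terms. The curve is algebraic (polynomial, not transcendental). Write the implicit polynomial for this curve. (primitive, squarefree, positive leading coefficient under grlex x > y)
2*x^2 + 3*x*y + y^2 - x + y

First, the degree is 2 — no degree-1 curve has this shape.
Next, checking where it meets the axes: the y-axis gridline crossings are at y ∈ {-1, 0}; one x-axis crossing is at x = 0.
Finally, solving for integer coefficients yields p as stated.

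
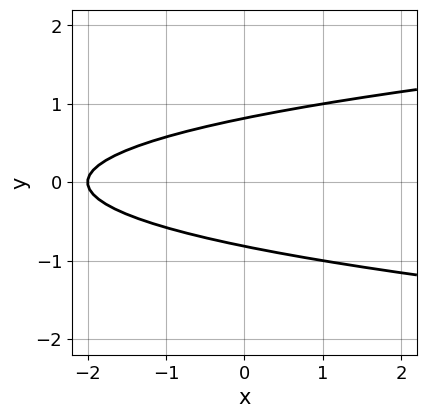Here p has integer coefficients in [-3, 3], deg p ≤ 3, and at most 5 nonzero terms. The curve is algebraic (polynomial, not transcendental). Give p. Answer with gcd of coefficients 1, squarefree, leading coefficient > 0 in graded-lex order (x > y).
First, deg p = 2. The shape is more complex than any degree-1 curve.
Next, symmetries: the y ↦ −y reflection is a symmetry, so y appears only in even powers.
Then, checking where it meets the axes: it crosses the x-axis at the gridline x = -2.
Finally, the integer polynomial consistent with all of this is the stated p.

3*y^2 - x - 2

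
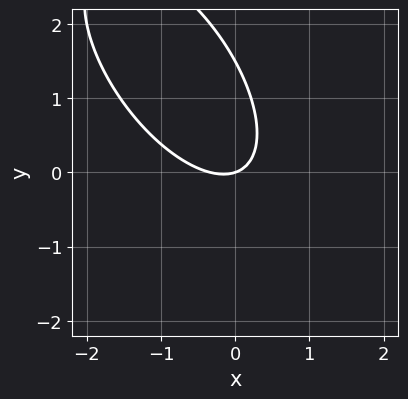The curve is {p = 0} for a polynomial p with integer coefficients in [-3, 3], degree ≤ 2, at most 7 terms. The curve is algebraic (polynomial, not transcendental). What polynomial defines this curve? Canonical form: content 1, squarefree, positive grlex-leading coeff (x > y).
Degree: a generic line meets the curve in up to 2 points, so deg p = 2.
Checking where it meets the axes: it crosses the y-axis at the gridline y = 0; one x-axis crossing is at x = 0.
Assembling these constraints gives the stated polynomial.

3*x^2 + 3*x*y + 2*y^2 + x - 3*y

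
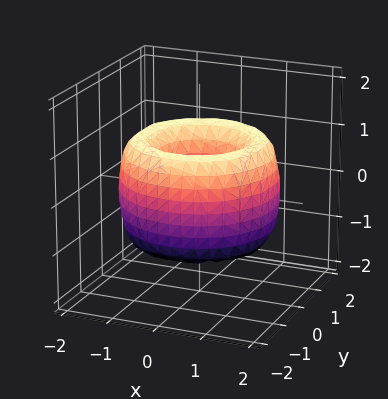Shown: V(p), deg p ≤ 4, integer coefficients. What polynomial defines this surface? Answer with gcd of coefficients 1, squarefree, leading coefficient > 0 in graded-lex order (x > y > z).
x^4 + 2*x^2*y^2 + y^4 - 3*x^2 - 3*y^2 + z^2 + 1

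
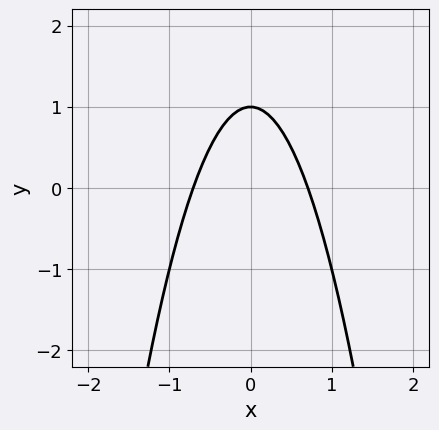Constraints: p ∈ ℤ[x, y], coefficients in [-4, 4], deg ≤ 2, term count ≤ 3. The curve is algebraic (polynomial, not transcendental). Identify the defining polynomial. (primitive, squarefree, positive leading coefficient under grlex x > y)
2*x^2 + y - 1

(a) deg p = 2. A generic line meets the curve in up to 2 points.
(b) Symmetries: the x ↦ −x reflection is a symmetry, so x appears only in even powers.
(c) Against the integer gridlines: one y-axis crossing is at y = 1.
(d) Putting this together gives p.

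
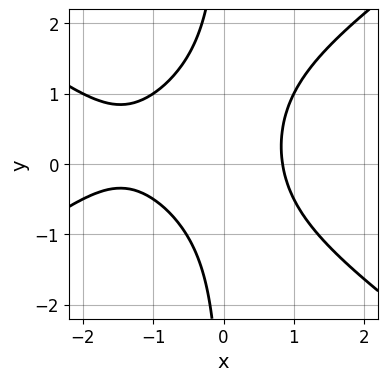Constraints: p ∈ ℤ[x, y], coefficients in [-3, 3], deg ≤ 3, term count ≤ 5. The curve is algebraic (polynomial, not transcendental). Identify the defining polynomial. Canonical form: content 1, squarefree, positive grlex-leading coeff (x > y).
Degree: a generic line meets the curve in up to 3 points, so deg p = 3.
Checking where it meets the axes: it misses every integer gridline on the y-axis.
The integer polynomial consistent with all of this is the stated p.

x^3 - 2*x*y^2 + 2*x^2 + x*y - 2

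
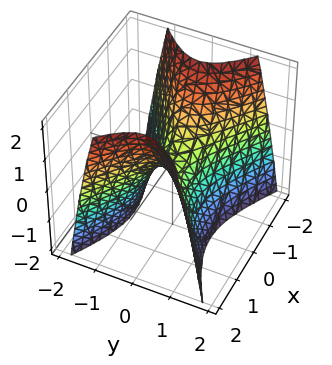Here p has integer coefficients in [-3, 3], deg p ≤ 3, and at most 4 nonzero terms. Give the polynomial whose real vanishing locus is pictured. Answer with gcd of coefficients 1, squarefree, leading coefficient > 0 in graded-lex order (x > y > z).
x^2 - 2*y^2 - z

First, deg p = 2.
Next, symmetries: mirror symmetry x ↦ −x ⇒ only even powers of x; mirror symmetry y ↦ −y ⇒ only even powers of y.
Then, observable constraints: it meets the x-axis at x = 0 (among the integer gridlines); it meets the y-axis at y = 0 (among the integer gridlines); it meets the z-axis at z = 0 (among the integer gridlines).
Finally, these observations pin down the coefficients.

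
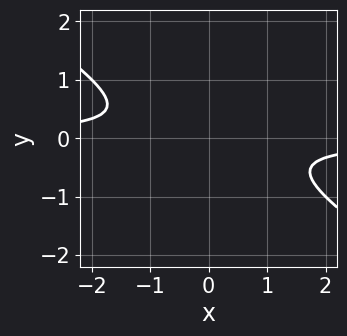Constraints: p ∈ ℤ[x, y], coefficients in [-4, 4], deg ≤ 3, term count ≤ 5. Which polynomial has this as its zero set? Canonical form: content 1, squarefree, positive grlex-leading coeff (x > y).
2*x*y + 3*y^2 + 1

First, deg p = 2. No degree-1 curve has this shape.
Then, reading off the gridlines: it misses every integer gridline on the y-axis; no x-intercept at any integer in the box.
Finally, fitting integer coefficients to these (and the overall shape) gives p.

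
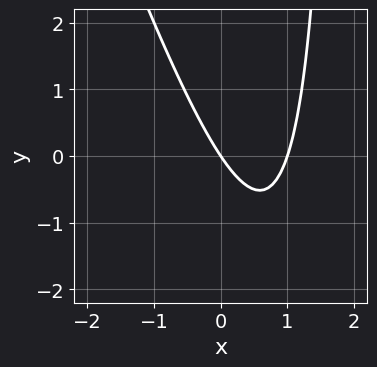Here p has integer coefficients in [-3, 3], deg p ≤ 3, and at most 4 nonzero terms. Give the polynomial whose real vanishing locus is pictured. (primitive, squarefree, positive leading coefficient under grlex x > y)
3*x^2 + x*y - 3*x - 2*y

deg p = 2. The shape is more complex than any degree-1 curve.
Against the integer gridlines: it meets the y-axis at y = 0 (among the integer gridlines); the x-axis gridline crossings are at x ∈ {0, 1}.
Assembling these constraints gives the stated polynomial.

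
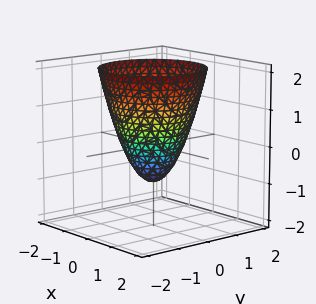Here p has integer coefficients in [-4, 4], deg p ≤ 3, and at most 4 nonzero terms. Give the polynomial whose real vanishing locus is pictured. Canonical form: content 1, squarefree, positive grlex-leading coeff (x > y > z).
3*x^2 + 3*y^2 - 2*z - 2

1. Degree: no degree-1 surface has this shape, so deg p = 2.
2. Symmetry: the z-axis is an axis of rotation, so x and y enter only as x² + y².
3. Against the integer gridlines: it meets the z-axis at z = -1 (among the integer gridlines); a circular section at z = 0 has radius between 0 and 1.
4. Assembling these constraints gives the stated polynomial.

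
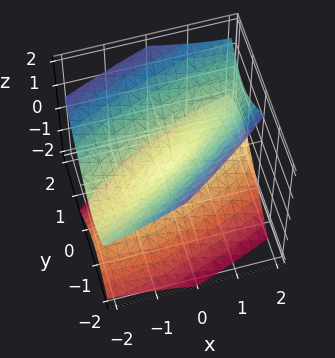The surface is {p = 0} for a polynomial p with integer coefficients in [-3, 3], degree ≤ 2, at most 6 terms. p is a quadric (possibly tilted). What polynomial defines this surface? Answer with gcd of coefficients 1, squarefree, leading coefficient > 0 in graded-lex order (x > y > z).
x^2 - 3*x*y + x*z + 3*y^2 - 3*z^2

(a) Degree: a generic line meets the surface in up to 2 points, so deg p = 2.
(b) From the visible intercepts: it crosses the y-axis at the gridline y = 0; one x-axis crossing is at x = 0.
(c) Matching integer coefficients to the picture gives p.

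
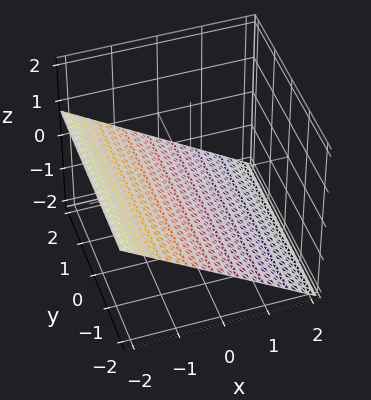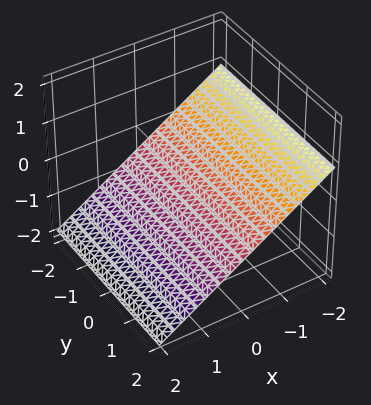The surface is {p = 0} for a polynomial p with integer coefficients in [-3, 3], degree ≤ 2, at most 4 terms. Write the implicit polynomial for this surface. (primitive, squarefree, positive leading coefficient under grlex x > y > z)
2*x + 3*z + 2

1. The degree is 1 — the surface is flat (a plane).
2. Reading off the gridlines: it misses every integer gridline on the y-axis; it crosses the x-axis at the gridline x = -1.
3. These observations pin down the coefficients.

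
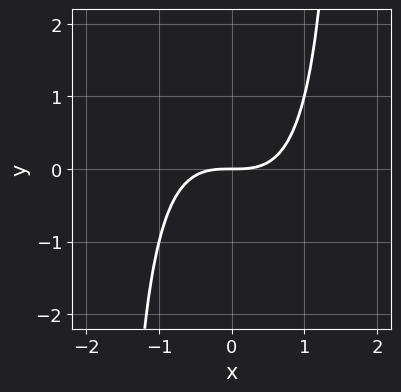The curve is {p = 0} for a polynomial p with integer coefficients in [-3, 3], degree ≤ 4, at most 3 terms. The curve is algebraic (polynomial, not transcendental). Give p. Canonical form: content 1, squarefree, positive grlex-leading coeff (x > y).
2*x^3 + x^2*y - 3*y

Degree: no degree-2 curve has this shape, so deg p = 3.
Checking where it meets the axes: it crosses the y-axis at the gridline y = 0; one x-axis crossing is at x = 0.
Putting this together gives p.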